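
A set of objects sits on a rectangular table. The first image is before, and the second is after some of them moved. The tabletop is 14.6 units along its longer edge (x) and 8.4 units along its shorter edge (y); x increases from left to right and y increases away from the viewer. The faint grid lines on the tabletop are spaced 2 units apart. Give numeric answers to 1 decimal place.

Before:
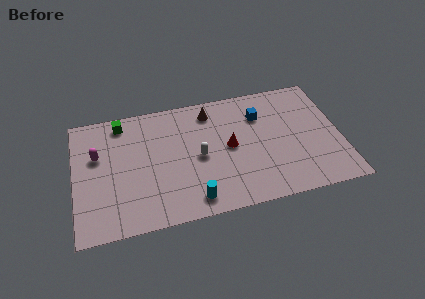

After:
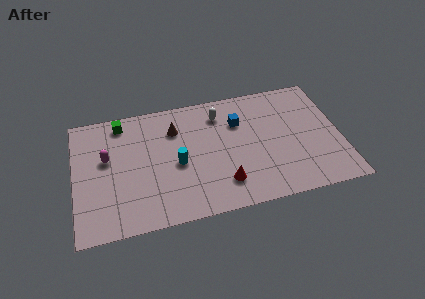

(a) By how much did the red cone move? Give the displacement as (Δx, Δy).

(-0.5, -2.4)

The red cone started near (8.5, 4.3) and ended near (8.0, 1.9).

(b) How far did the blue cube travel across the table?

1.2

The blue cube was near (10.3, 6.1) before and (9.1, 5.9) after, so it travelled √(1.2² + 0.2²) ≈ 1.2 units.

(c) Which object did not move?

the green cube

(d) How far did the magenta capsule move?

0.6

The magenta capsule was near (1.3, 5.3) before and (1.8, 5.0) after, so it travelled √(0.5² + 0.3²) ≈ 0.6 units.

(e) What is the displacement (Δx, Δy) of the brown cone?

(-2.0, -0.8)

The brown cone started near (7.6, 7.0) and ended near (5.6, 6.2).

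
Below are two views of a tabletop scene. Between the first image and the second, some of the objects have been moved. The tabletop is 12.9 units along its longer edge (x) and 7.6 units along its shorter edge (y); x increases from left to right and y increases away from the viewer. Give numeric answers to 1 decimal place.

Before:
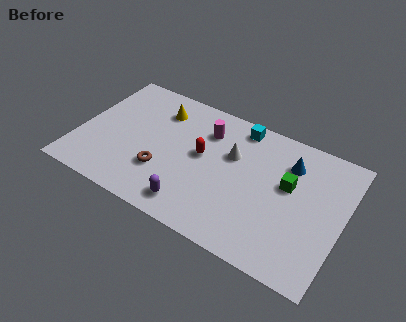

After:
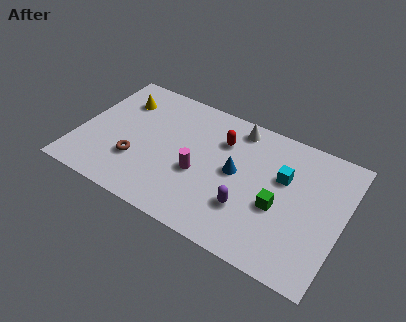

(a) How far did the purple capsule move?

2.7

The purple capsule was near (6.0, 1.2) before and (8.5, 2.3) after, so it travelled √(2.5² + 1.1²) ≈ 2.7 units.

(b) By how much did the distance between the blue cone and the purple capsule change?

-4.2

They were about 6.1 units apart before and 1.9 after — 4.2 units closer together.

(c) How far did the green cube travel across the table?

1.4

From (10.2, 4.5) to (9.9, 3.1), the green cube covered √(0.3² + 1.4²) ≈ 1.4 units.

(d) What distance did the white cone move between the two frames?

1.7

From (7.4, 4.9) to (7.4, 6.6), the white cone covered √(0.0² + 1.7²) ≈ 1.7 units.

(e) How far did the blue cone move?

2.9

From (10.1, 5.7) to (7.7, 4.0), the blue cone covered √(2.4² + 1.7²) ≈ 2.9 units.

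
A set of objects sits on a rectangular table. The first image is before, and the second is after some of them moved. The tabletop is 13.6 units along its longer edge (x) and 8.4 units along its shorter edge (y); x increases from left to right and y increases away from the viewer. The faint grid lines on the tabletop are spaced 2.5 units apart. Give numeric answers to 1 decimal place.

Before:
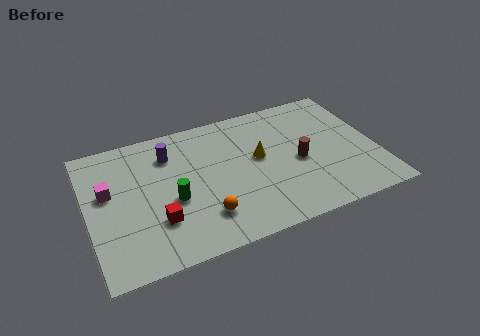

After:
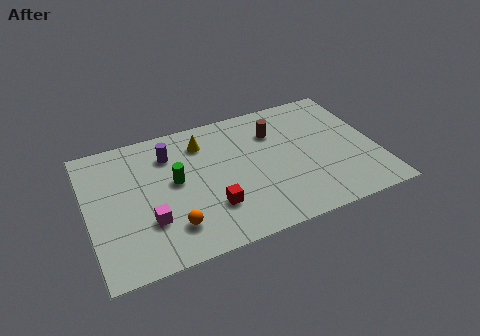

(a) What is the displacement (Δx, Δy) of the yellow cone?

(-2.5, 1.9)

The yellow cone started near (8.1, 4.7) and ended near (5.6, 6.6).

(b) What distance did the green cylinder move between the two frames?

1.1

From (3.9, 3.5) to (4.1, 4.6), the green cylinder covered √(0.2² + 1.1²) ≈ 1.1 units.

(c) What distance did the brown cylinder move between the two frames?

2.5

From (9.9, 3.8) to (9.0, 6.1), the brown cylinder covered √(0.9² + 2.3²) ≈ 2.5 units.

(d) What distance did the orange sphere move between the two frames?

1.5

The orange sphere moved from about (5.2, 2.0) to (3.7, 1.9), a distance of √(1.5² + 0.1²) ≈ 1.5.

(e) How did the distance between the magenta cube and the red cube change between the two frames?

-0.4

The distance was about 3.3 in the first image and 2.9 in the second, so they moved 0.4 units closer together.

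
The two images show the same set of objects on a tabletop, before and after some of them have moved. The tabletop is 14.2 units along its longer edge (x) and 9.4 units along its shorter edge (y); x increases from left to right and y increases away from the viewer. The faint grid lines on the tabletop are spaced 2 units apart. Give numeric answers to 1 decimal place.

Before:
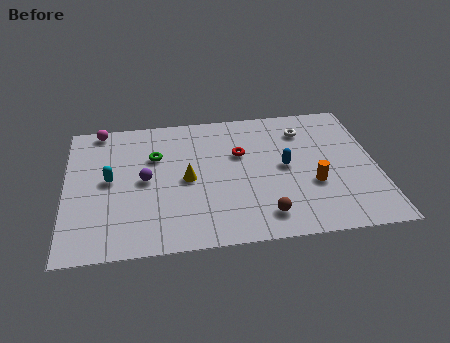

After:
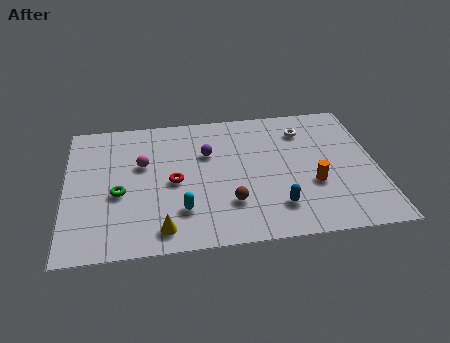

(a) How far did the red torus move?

3.5

The red torus was near (8.0, 6.0) before and (4.9, 4.4) after, so it travelled √(3.1² + 1.6²) ≈ 3.5 units.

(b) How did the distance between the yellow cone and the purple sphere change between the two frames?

+3.5

Before: roughly 1.9 units apart; after: 5.4. That's 3.5 units further apart.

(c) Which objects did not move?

the orange cylinder and the white torus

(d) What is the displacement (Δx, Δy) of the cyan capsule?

(3.2, -2.5)

The cyan capsule started near (2.0, 4.9) and ended near (5.2, 2.4).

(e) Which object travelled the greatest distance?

the cyan capsule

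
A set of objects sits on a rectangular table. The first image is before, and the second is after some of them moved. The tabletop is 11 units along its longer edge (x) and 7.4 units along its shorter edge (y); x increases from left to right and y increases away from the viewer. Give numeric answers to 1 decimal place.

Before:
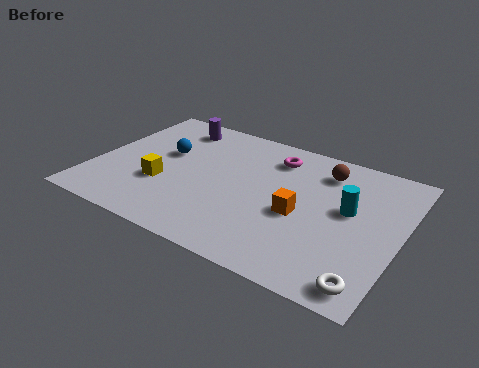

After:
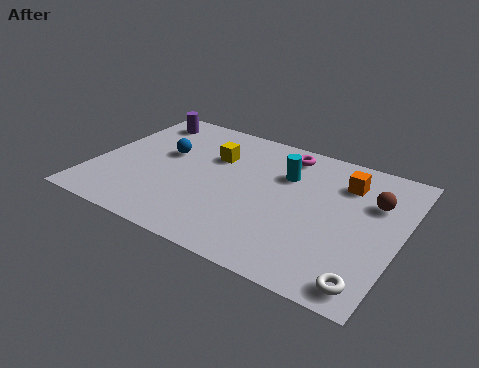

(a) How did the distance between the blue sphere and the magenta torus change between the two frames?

+0.4

They were about 4.1 units apart before and 4.5 after — 0.4 units further apart.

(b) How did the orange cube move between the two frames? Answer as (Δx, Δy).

(1.3, 2.4)

From the two frames, the orange cube sits at roughly (7.5, 3.2) before and (8.8, 5.6) after.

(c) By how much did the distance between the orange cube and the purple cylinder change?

+1.7

They were about 5.9 units apart before and 7.6 after — 1.7 units further apart.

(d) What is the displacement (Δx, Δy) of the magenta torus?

(0.3, 0.4)

The magenta torus was at about (6.2, 5.9) and moved to about (6.5, 6.3).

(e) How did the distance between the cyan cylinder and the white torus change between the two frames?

+2.0

Before: roughly 3.5 units apart; after: 5.5. That's 2.0 units further apart.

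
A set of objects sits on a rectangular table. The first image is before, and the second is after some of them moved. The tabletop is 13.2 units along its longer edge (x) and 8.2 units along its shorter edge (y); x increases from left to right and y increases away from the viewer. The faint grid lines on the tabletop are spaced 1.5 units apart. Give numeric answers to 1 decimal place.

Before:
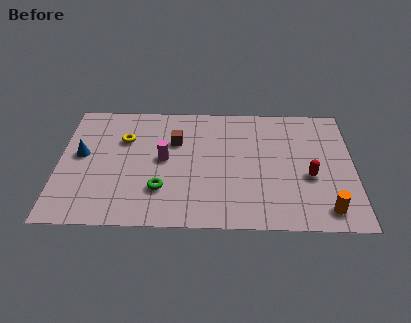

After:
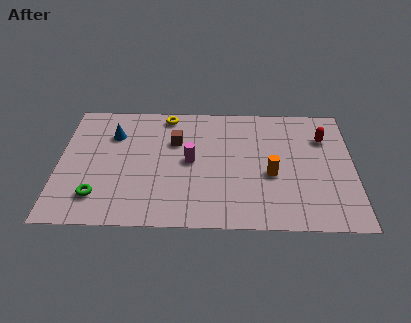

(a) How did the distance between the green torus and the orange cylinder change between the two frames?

+0.5

They were about 7.4 units apart before and 7.9 after — 0.5 units further apart.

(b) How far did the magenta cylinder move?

1.2

The magenta cylinder moved from about (4.7, 4.3) to (5.9, 4.2), a distance of √(1.2² + 0.1²) ≈ 1.2.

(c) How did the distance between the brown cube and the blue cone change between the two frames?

-1.5

Before: roughly 4.3 units apart; after: 2.8. That's 1.5 units closer together.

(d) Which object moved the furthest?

the orange cylinder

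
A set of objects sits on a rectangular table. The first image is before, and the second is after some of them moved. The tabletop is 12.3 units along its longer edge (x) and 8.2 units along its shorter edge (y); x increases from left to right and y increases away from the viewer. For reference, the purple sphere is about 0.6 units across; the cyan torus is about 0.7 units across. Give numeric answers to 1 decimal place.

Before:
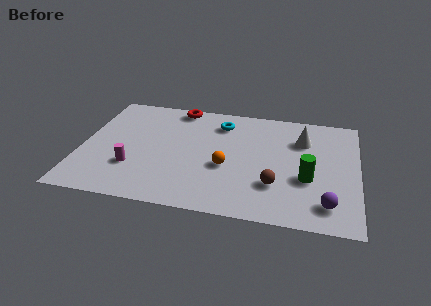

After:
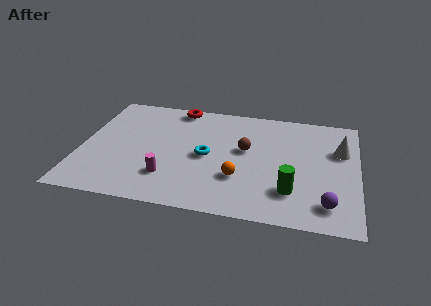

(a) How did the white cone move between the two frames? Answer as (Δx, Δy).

(1.7, -0.5)

The white cone was at about (9.8, 5.9) and moved to about (11.5, 5.4).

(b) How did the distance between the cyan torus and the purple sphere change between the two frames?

-1.1

Before: roughly 7.0 units apart; after: 5.9. That's 1.1 units closer together.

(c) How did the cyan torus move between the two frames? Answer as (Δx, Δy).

(-0.5, -2.6)

The cyan torus was at about (6.1, 6.5) and moved to about (5.6, 3.9).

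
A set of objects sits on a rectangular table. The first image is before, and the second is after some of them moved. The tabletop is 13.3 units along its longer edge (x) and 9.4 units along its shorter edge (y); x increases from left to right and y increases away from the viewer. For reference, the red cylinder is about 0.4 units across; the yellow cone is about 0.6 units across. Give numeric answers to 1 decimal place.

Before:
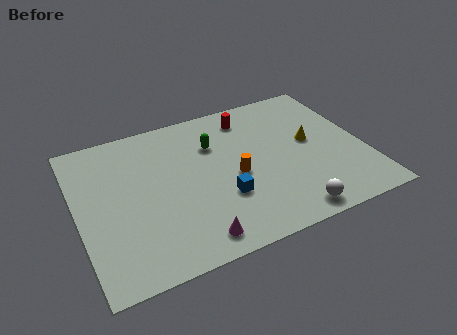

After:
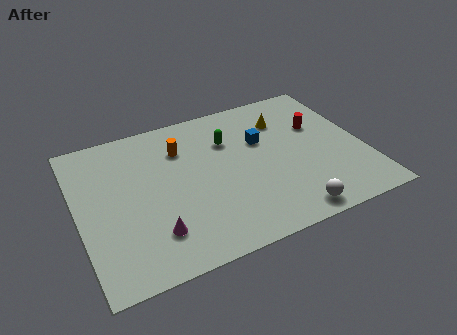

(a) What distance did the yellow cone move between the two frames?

2.1

The yellow cone was near (10.9, 5.1) before and (9.9, 7.0) after, so it travelled √(1.0² + 1.9²) ≈ 2.1 units.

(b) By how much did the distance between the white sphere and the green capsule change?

-0.3

They were about 6.3 units apart before and 6.0 after — 0.3 units closer together.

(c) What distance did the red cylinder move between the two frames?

3.6

The red cylinder was near (8.3, 7.8) before and (11.4, 6.0) after, so it travelled √(3.1² + 1.8²) ≈ 3.6 units.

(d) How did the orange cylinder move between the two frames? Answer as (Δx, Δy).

(-2.2, 2.7)

The orange cylinder was at about (7.2, 4.2) and moved to about (5.0, 6.9).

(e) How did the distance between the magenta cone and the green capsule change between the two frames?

+0.3

The distance was about 5.6 in the first image and 5.9 in the second, so they moved 0.3 units further apart.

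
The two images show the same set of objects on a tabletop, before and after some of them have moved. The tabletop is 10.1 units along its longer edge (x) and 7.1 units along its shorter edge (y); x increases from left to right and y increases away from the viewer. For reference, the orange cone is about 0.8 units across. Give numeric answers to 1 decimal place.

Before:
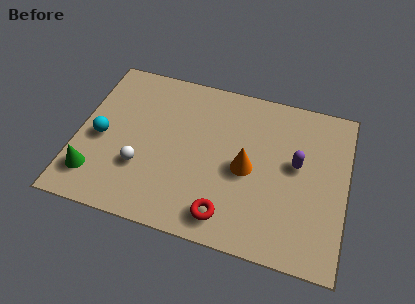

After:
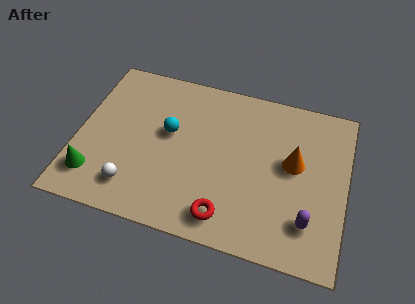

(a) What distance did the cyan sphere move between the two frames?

2.7

The cyan sphere moved from about (0.9, 3.2) to (3.4, 4.1), a distance of √(2.5² + 0.9²) ≈ 2.7.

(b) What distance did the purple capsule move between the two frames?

2.4

The purple capsule was near (8.2, 4.0) before and (8.8, 1.7) after, so it travelled √(0.6² + 2.3²) ≈ 2.4 units.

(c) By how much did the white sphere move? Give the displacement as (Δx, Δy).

(-0.2, -0.9)

The white sphere was at about (2.5, 2.3) and moved to about (2.3, 1.4).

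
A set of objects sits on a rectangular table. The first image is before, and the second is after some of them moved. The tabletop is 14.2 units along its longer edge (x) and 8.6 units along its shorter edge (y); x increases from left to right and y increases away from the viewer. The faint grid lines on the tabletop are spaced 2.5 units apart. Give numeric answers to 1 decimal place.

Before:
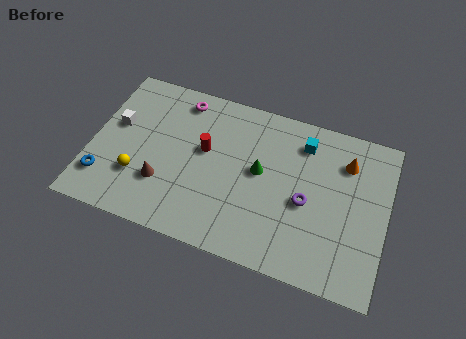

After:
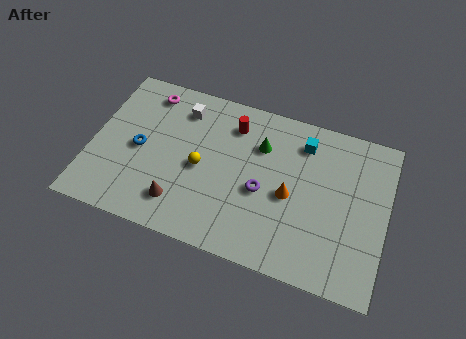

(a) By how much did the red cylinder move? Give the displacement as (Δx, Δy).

(1.2, 1.8)

The red cylinder started near (5.4, 5.0) and ended near (6.6, 6.8).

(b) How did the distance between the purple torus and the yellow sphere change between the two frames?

-5.1

The distance was about 8.1 in the first image and 3.0 in the second, so they moved 5.1 units closer together.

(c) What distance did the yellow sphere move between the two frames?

3.2

From (2.4, 2.6) to (5.3, 4.0), the yellow sphere covered √(2.9² + 1.4²) ≈ 3.2 units.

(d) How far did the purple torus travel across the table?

2.1

The purple torus moved from about (10.4, 3.8) to (8.3, 3.7), a distance of √(2.1² + 0.1²) ≈ 2.1.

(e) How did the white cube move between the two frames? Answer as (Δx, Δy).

(3.0, 1.8)

The white cube started near (1.1, 5.1) and ended near (4.1, 6.9).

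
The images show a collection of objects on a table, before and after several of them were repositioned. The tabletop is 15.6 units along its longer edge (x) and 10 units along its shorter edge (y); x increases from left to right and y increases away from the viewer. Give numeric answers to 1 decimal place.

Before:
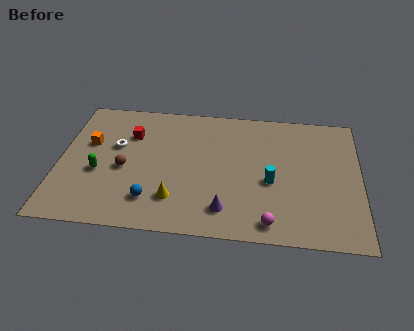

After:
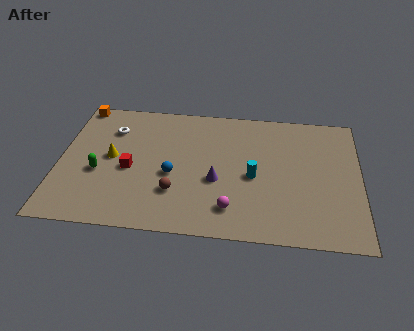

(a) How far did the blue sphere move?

2.2

From (4.9, 2.2) to (5.9, 4.2), the blue sphere covered √(1.0² + 2.0²) ≈ 2.2 units.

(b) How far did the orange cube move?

3.1

The orange cube was near (1.5, 6.2) before and (0.8, 9.2) after, so it travelled √(0.7² + 3.0²) ≈ 3.1 units.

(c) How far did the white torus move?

1.3

From (2.9, 6.1) to (2.6, 7.4), the white torus covered √(0.3² + 1.3²) ≈ 1.3 units.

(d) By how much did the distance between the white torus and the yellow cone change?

-2.7

The distance was about 4.9 in the first image and 2.2 in the second, so they moved 2.7 units closer together.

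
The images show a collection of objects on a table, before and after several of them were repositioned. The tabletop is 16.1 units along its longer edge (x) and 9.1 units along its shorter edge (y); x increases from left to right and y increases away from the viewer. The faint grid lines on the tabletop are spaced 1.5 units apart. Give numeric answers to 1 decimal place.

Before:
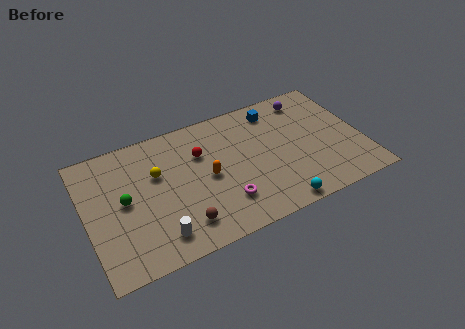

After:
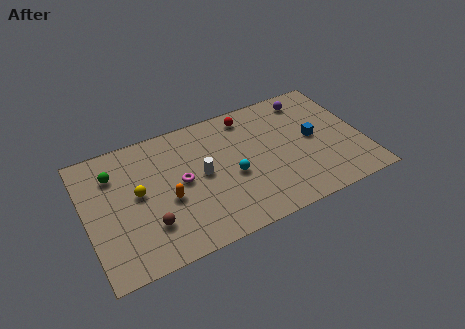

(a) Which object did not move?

the purple sphere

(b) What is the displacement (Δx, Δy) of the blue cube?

(1.9, -2.9)

The blue cube was at about (11.4, 7.6) and moved to about (13.3, 4.7).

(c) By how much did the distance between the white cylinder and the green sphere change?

+1.8

They were about 3.5 units apart before and 5.3 after — 1.8 units further apart.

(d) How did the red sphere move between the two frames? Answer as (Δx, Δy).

(3.0, 1.6)

The red sphere started near (6.8, 6.2) and ended near (9.8, 7.8).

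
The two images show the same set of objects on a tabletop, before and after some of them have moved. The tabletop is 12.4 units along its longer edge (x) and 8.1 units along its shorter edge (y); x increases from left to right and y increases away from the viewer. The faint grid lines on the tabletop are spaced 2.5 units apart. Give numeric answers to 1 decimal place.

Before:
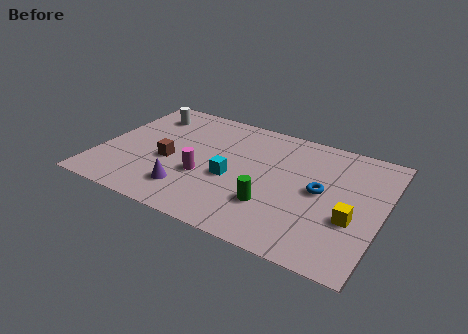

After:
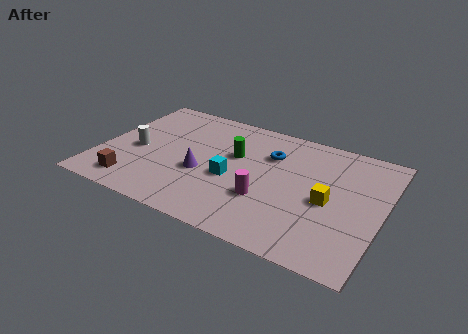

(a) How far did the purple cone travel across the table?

1.5

From (4.2, 1.8) to (4.6, 3.2), the purple cone covered √(0.4² + 1.4²) ≈ 1.5 units.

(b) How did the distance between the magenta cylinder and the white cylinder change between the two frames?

+1.4

The distance was about 4.6 in the first image and 6.0 in the second, so they moved 1.4 units further apart.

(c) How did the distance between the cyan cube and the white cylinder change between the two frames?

-0.9

Before: roughly 5.2 units apart; after: 4.3. That's 0.9 units closer together.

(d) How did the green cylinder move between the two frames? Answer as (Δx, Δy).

(-2.0, 2.6)

The green cylinder was at about (7.8, 2.4) and moved to about (5.8, 5.0).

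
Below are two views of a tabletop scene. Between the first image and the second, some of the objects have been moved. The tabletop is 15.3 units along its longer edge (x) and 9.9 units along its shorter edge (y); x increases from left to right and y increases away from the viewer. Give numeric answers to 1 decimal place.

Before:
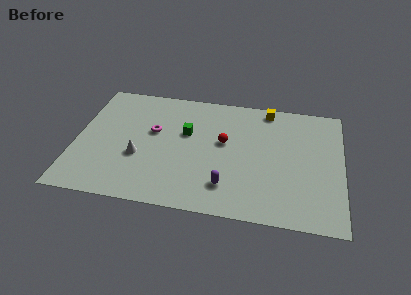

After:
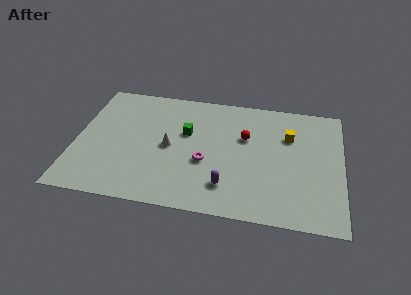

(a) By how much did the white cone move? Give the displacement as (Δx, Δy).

(1.7, 1.1)

The white cone was at about (3.7, 3.7) and moved to about (5.4, 4.8).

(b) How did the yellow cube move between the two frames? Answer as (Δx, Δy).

(1.3, -2.1)

From the two frames, the yellow cube sits at roughly (10.9, 8.9) before and (12.2, 6.8) after.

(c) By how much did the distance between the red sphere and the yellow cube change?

-1.5

The distance was about 4.0 in the first image and 2.5 in the second, so they moved 1.5 units closer together.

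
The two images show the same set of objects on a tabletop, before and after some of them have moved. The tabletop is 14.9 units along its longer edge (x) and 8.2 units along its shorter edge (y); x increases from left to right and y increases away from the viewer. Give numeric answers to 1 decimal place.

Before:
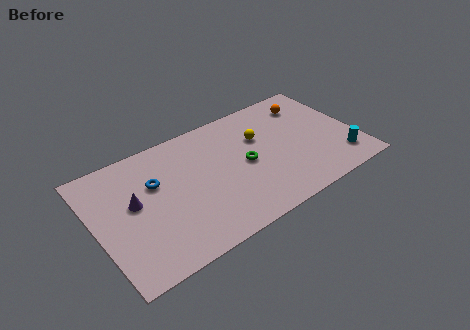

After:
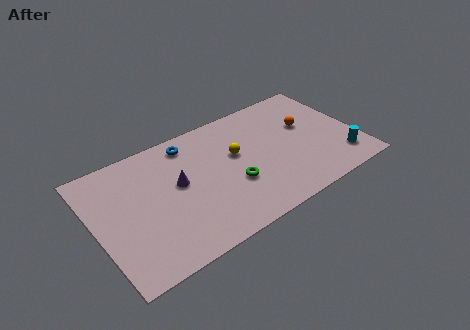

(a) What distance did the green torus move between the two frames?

1.3

The green torus moved from about (8.5, 4.0) to (7.6, 3.0), a distance of √(0.9² + 1.0²) ≈ 1.3.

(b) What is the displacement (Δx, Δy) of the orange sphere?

(-0.4, -1.5)

The orange sphere was at about (12.7, 6.5) and moved to about (12.3, 5.0).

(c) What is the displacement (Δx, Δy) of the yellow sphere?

(-1.5, -0.5)

The yellow sphere started near (9.6, 5.4) and ended near (8.1, 4.9).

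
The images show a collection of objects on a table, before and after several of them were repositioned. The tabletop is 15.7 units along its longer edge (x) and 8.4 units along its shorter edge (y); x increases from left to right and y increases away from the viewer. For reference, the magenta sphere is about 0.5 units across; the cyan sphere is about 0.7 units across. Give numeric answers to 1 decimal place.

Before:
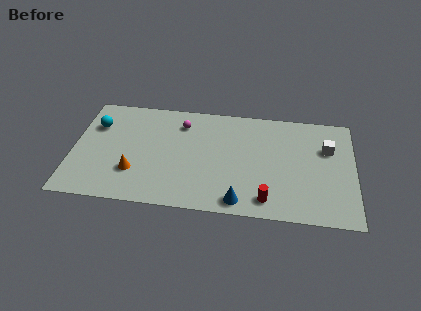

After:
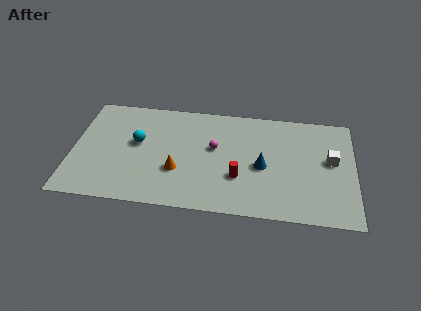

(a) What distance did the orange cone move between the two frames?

2.4

From (3.5, 2.5) to (5.9, 2.9), the orange cone covered √(2.4² + 0.4²) ≈ 2.4 units.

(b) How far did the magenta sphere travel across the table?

2.5

The magenta sphere moved from about (6.0, 6.6) to (7.9, 4.9), a distance of √(1.9² + 1.7²) ≈ 2.5.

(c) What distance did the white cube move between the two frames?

0.9

The white cube was near (14.2, 5.6) before and (14.4, 4.7) after, so it travelled √(0.2² + 0.9²) ≈ 0.9 units.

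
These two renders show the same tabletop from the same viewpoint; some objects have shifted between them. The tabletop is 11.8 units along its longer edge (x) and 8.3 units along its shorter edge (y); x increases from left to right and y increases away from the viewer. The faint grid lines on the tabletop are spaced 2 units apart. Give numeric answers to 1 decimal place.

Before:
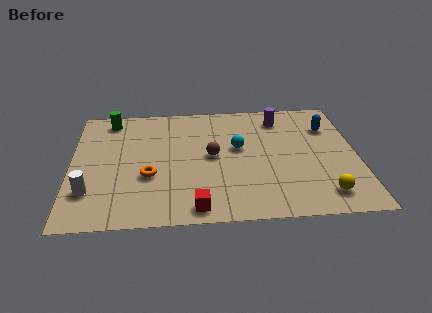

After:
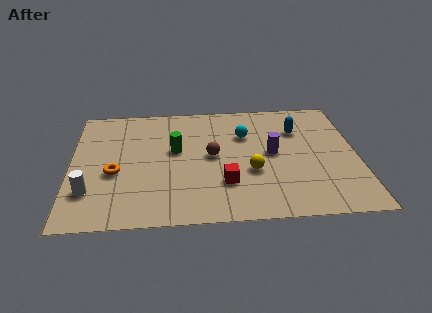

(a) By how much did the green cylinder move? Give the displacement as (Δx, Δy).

(2.7, -2.4)

The green cylinder was at about (1.6, 7.2) and moved to about (4.3, 4.8).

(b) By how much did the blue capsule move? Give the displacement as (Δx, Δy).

(-1.3, -0.1)

The blue capsule was at about (10.7, 6.0) and moved to about (9.4, 5.9).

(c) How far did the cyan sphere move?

0.9

From (6.9, 4.8) to (7.2, 5.7), the cyan sphere covered √(0.3² + 0.9²) ≈ 0.9 units.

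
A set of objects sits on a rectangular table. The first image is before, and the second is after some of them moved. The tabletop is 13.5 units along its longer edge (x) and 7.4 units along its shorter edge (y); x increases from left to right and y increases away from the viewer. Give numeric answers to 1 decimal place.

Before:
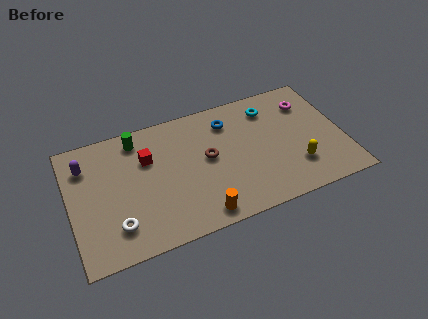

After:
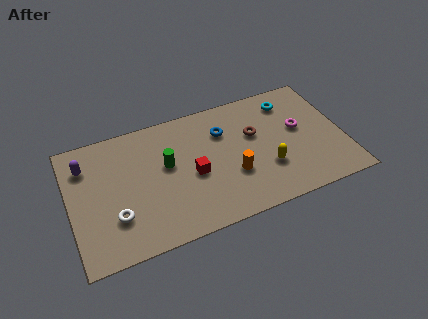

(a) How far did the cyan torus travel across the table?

1.0

The cyan torus was near (10.1, 5.9) before and (11.1, 6.0) after, so it travelled √(1.0² + 0.1²) ≈ 1.0 units.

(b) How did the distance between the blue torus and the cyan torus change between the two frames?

+1.4

Before: roughly 2.1 units apart; after: 3.5. That's 1.4 units further apart.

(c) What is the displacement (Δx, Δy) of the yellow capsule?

(-1.4, 0.4)

From the two frames, the yellow capsule sits at roughly (11.0, 2.0) before and (9.6, 2.4) after.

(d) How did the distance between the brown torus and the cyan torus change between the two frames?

-1.4

Before: roughly 3.8 units apart; after: 2.4. That's 1.4 units closer together.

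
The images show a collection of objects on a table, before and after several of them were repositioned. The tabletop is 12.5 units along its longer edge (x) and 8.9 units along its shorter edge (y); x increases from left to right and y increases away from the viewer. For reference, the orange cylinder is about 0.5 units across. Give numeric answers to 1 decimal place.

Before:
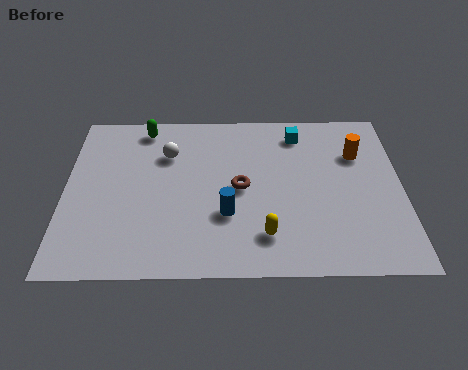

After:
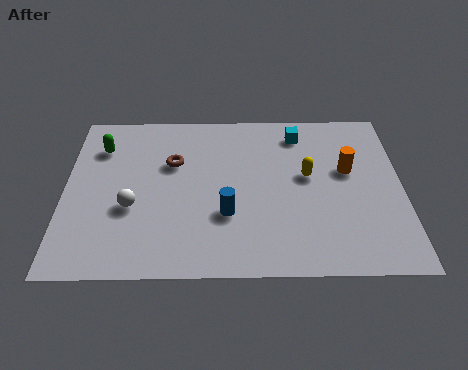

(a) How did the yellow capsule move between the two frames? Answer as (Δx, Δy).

(1.6, 3.1)

The yellow capsule started near (7.4, 1.9) and ended near (9.0, 5.0).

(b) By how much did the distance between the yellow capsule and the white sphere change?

+1.0

The distance was about 5.7 in the first image and 6.7 in the second, so they moved 1.0 units further apart.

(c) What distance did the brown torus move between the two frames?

2.9

The brown torus was near (6.5, 4.4) before and (4.0, 5.8) after, so it travelled √(2.5² + 1.4²) ≈ 2.9 units.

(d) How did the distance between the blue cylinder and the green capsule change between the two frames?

+0.3

Before: roughly 5.7 units apart; after: 6.0. That's 0.3 units further apart.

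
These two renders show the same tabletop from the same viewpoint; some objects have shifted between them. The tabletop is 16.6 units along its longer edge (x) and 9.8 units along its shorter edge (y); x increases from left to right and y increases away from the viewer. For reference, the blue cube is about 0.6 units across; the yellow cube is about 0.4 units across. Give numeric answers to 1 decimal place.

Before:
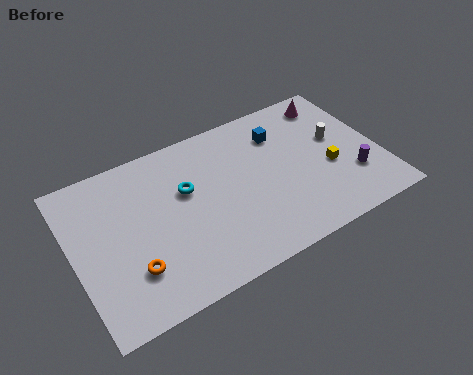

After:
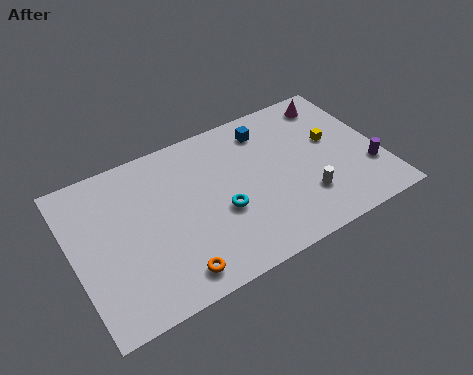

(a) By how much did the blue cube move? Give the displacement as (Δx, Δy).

(-0.7, 0.6)

The blue cube was at about (11.6, 7.4) and moved to about (10.9, 8.0).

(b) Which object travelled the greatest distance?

the white cylinder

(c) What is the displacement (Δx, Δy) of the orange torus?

(2.0, -1.3)

The orange torus was at about (2.8, 2.7) and moved to about (4.8, 1.4).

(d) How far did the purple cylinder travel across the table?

0.9

The purple cylinder moved from about (14.9, 2.9) to (15.8, 3.0), a distance of √(0.9² + 0.1²) ≈ 0.9.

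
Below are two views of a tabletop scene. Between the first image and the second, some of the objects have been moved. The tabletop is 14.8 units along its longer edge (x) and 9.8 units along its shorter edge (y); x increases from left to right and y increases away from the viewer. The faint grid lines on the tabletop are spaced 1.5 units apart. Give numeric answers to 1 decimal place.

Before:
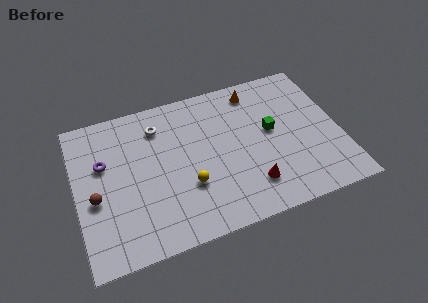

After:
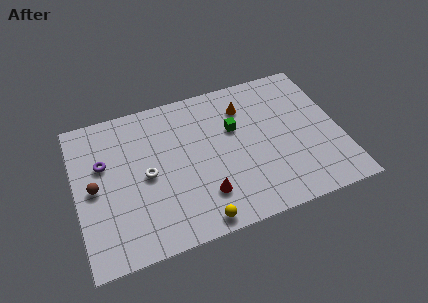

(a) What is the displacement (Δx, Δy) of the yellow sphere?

(0.3, -2.4)

The yellow sphere started near (6.1, 3.3) and ended near (6.4, 0.9).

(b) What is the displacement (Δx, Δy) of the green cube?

(-2.0, 0.8)

From the two frames, the green cube sits at roughly (11.0, 5.4) before and (9.0, 6.2) after.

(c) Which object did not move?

the purple torus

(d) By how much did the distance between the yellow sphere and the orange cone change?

+0.7

They were about 6.7 units apart before and 7.4 after — 0.7 units further apart.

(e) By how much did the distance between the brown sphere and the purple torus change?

-0.7

They were about 2.2 units apart before and 1.5 after — 0.7 units closer together.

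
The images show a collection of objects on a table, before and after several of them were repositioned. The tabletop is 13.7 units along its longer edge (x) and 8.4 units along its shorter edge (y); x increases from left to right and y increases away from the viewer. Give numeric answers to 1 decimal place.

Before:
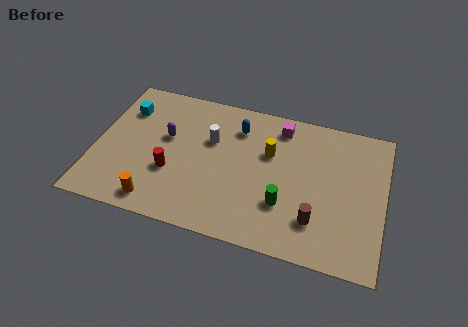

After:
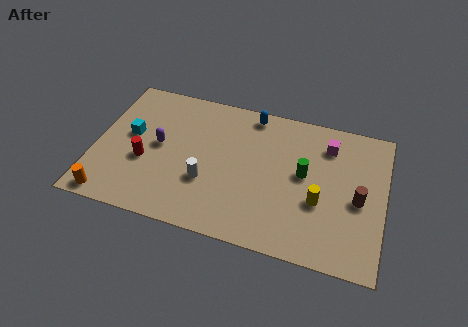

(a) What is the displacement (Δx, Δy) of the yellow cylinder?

(2.5, -2.2)

From the two frames, the yellow cylinder sits at roughly (8.2, 5.4) before and (10.7, 3.2) after.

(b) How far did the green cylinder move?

2.2

The green cylinder moved from about (9.1, 2.6) to (9.9, 4.6), a distance of √(0.8² + 2.0²) ≈ 2.2.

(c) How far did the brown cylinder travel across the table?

2.5

The brown cylinder was near (10.6, 2.1) before and (12.5, 3.8) after, so it travelled √(1.9² + 1.7²) ≈ 2.5 units.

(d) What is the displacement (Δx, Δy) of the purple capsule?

(-0.3, -0.6)

From the two frames, the purple capsule sits at roughly (3.3, 5.0) before and (3.0, 4.4) after.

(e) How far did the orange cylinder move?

2.2

The orange cylinder was near (3.2, 1.1) before and (1.0, 0.8) after, so it travelled √(2.2² + 0.3²) ≈ 2.2 units.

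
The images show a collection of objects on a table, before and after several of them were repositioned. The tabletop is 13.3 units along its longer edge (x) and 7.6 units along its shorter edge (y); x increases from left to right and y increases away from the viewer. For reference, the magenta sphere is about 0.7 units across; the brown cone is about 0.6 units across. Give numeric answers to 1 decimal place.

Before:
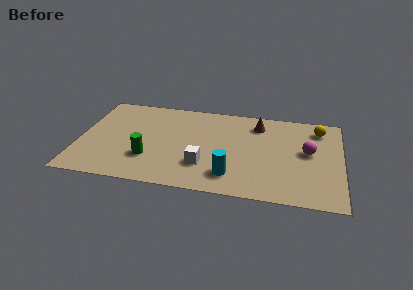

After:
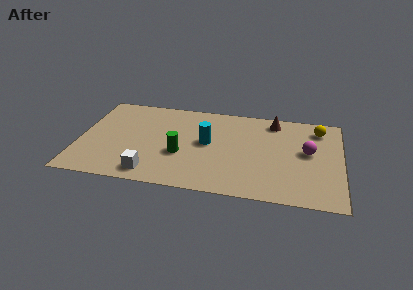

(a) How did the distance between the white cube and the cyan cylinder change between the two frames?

+2.5

They were about 1.5 units apart before and 4.0 after — 2.5 units further apart.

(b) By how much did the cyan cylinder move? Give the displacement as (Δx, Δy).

(-1.3, 2.5)

The cyan cylinder started near (7.8, 1.6) and ended near (6.5, 4.1).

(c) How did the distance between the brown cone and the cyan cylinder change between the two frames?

-0.6

The distance was about 4.7 in the first image and 4.1 in the second, so they moved 0.6 units closer together.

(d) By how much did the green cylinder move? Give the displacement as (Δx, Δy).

(1.6, 0.6)

From the two frames, the green cylinder sits at roughly (3.6, 2.3) before and (5.2, 2.9) after.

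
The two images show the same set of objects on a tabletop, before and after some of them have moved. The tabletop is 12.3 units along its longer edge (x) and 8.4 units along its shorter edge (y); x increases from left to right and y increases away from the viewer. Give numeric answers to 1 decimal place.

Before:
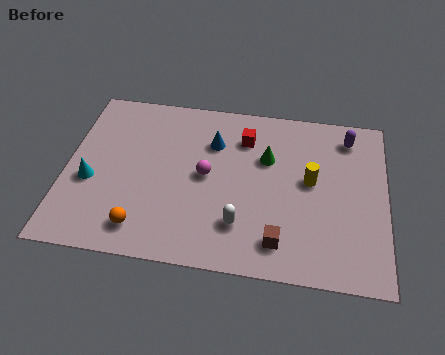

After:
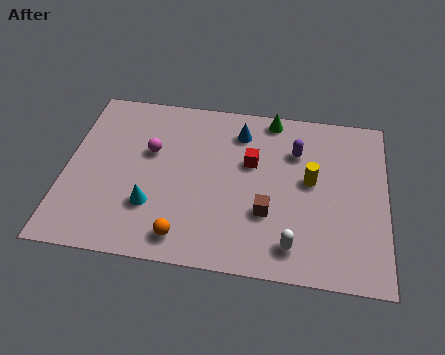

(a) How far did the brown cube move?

1.4

From (8.3, 1.5) to (7.8, 2.8), the brown cube covered √(0.5² + 1.3²) ≈ 1.4 units.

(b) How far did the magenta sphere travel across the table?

2.4

From (5.4, 4.3) to (3.2, 5.2), the magenta sphere covered √(2.2² + 0.9²) ≈ 2.4 units.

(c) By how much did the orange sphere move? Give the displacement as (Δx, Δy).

(1.6, -0.2)

The orange sphere started near (3.1, 1.4) and ended near (4.7, 1.2).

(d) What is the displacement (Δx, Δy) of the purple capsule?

(-2.0, -1.0)

From the two frames, the purple capsule sits at roughly (10.8, 7.0) before and (8.8, 6.0) after.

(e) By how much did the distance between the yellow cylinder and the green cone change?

+1.5

The distance was about 1.9 in the first image and 3.4 in the second, so they moved 1.5 units further apart.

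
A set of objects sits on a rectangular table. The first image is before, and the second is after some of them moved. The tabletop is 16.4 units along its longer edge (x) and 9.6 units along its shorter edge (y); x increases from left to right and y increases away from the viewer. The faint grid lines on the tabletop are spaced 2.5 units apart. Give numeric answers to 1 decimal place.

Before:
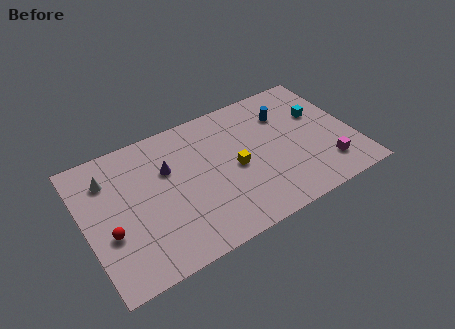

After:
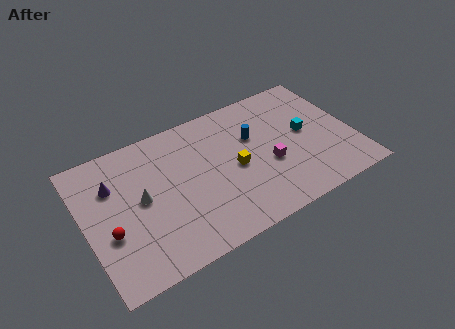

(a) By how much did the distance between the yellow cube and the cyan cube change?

-1.2

The distance was about 5.7 in the first image and 4.5 in the second, so they moved 1.2 units closer together.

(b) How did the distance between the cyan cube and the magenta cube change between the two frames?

-1.2

The distance was about 4.0 in the first image and 2.8 in the second, so they moved 1.2 units closer together.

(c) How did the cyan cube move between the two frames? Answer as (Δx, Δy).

(-1.0, -1.0)

The cyan cube was at about (14.6, 6.1) and moved to about (13.6, 5.1).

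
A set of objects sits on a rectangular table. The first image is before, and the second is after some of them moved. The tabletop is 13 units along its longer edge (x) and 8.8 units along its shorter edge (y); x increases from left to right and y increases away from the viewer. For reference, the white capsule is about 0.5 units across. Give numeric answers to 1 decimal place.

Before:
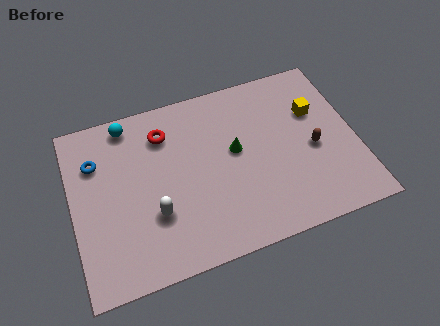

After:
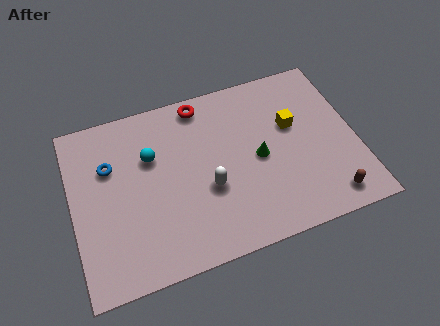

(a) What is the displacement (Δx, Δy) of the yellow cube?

(-1.1, -0.4)

The yellow cube started near (11.3, 5.8) and ended near (10.2, 5.4).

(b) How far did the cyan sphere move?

2.2

The cyan sphere moved from about (2.8, 7.8) to (3.7, 5.8), a distance of √(0.9² + 2.0²) ≈ 2.2.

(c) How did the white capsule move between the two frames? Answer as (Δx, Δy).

(2.5, 0.5)

From the two frames, the white capsule sits at roughly (3.6, 2.9) before and (6.1, 3.4) after.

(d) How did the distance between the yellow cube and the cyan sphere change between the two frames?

-2.2

They were about 8.7 units apart before and 6.5 after — 2.2 units closer together.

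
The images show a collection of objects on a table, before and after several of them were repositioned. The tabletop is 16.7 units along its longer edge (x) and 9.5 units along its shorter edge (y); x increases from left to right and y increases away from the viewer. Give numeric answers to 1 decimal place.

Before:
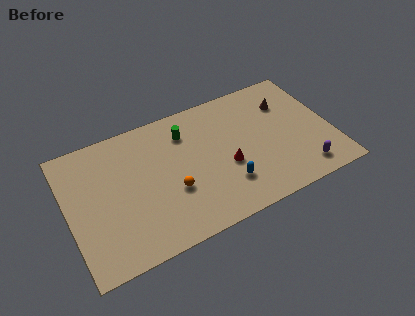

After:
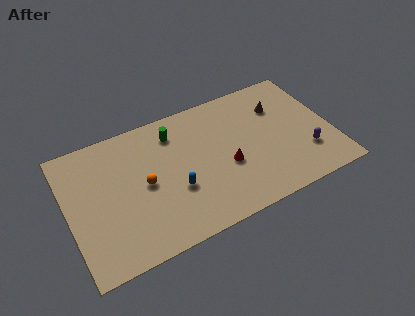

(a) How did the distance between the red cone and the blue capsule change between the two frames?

+2.0

They were about 1.3 units apart before and 3.3 after — 2.0 units further apart.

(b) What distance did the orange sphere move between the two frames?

2.0

The orange sphere was near (6.4, 3.5) before and (4.8, 4.7) after, so it travelled √(1.6² + 1.2²) ≈ 2.0 units.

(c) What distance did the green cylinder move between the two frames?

0.8

The green cylinder moved from about (7.7, 7.3) to (7.0, 7.6), a distance of √(0.7² + 0.3²) ≈ 0.8.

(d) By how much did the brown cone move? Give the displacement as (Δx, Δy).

(-0.5, -0.1)

The brown cone started near (14.2, 6.9) and ended near (13.7, 6.8).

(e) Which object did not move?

the red cone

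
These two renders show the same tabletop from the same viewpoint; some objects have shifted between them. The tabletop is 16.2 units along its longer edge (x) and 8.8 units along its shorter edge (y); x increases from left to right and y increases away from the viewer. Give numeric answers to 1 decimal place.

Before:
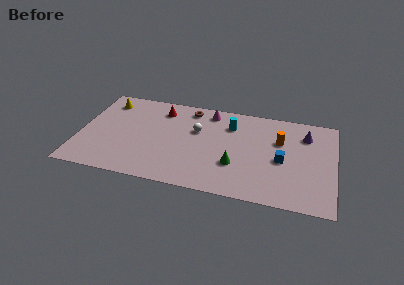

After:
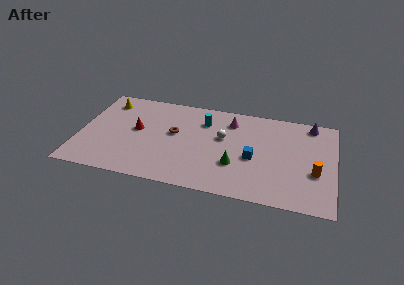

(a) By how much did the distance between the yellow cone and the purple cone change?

+0.3

Before: roughly 12.8 units apart; after: 13.1. That's 0.3 units further apart.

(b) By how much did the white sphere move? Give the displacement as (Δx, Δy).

(1.7, -0.3)

From the two frames, the white sphere sits at roughly (7.4, 5.6) before and (9.1, 5.3) after.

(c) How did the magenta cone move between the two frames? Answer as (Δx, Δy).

(1.4, -0.6)

The magenta cone was at about (8.1, 7.6) and moved to about (9.5, 7.0).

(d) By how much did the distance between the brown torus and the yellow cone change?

-0.3

The distance was about 5.3 in the first image and 5.0 in the second, so they moved 0.3 units closer together.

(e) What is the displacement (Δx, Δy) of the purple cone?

(0.3, 1.1)

The purple cone was at about (14.3, 6.7) and moved to about (14.6, 7.8).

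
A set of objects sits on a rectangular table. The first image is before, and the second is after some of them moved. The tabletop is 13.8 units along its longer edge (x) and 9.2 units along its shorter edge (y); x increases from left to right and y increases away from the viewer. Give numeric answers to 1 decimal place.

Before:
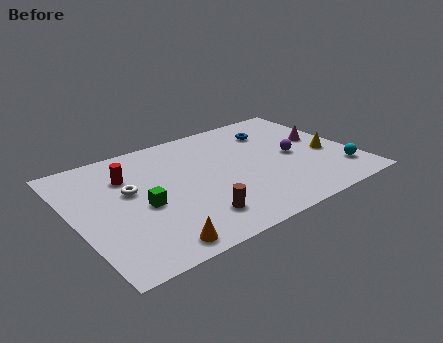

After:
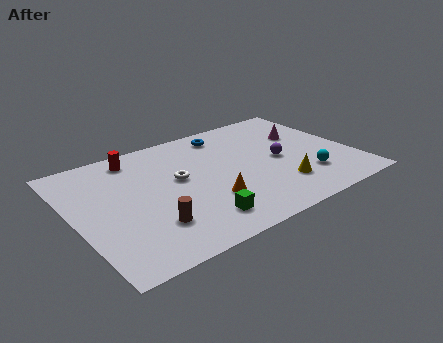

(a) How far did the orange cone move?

3.6

The orange cone was near (3.2, 1.0) before and (6.3, 2.8) after, so it travelled √(3.1² + 1.8²) ≈ 3.6 units.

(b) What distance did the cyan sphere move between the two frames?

1.6

From (12.8, 2.0) to (11.2, 2.4), the cyan sphere covered √(1.6² + 0.4²) ≈ 1.6 units.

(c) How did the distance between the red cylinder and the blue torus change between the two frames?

-2.9

Before: roughly 7.5 units apart; after: 4.6. That's 2.9 units closer together.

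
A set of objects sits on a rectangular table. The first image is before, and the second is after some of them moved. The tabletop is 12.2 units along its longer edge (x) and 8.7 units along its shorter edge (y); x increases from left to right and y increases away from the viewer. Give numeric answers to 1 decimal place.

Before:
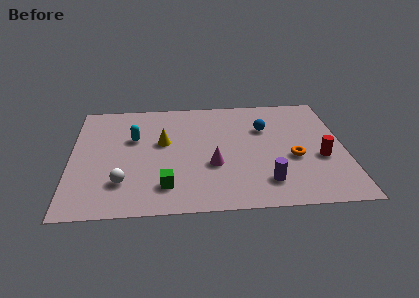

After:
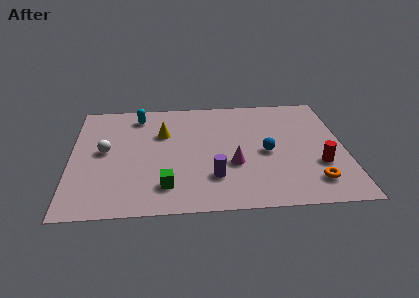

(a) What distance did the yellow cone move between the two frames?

0.7

The yellow cone was near (4.1, 5.1) before and (4.1, 5.8) after, so it travelled √(0.0² + 0.7²) ≈ 0.7 units.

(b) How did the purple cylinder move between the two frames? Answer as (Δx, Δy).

(-2.3, 0.5)

The purple cylinder was at about (8.6, 1.8) and moved to about (6.3, 2.3).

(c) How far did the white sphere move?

2.5

The white sphere was near (2.3, 2.2) before and (1.5, 4.6) after, so it travelled √(0.8² + 2.4²) ≈ 2.5 units.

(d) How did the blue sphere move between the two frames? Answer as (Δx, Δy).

(0.0, -1.9)

From the two frames, the blue sphere sits at roughly (8.7, 5.9) before and (8.7, 4.0) after.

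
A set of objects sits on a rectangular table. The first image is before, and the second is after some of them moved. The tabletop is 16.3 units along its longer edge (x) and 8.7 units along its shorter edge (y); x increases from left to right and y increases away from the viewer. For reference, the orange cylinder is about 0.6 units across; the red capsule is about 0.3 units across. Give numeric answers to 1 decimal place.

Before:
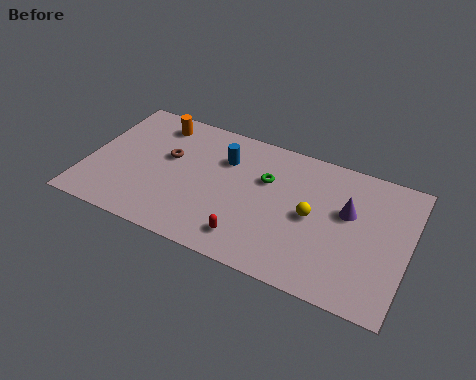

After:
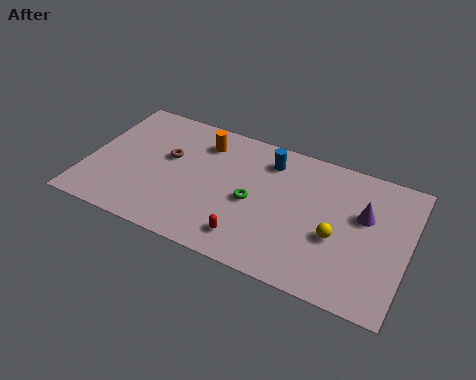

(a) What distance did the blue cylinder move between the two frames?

2.3

The blue cylinder moved from about (6.8, 6.2) to (9.0, 7.0), a distance of √(2.2² + 0.8²) ≈ 2.3.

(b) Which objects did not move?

the red capsule and the brown torus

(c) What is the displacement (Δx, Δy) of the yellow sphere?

(1.3, -0.8)

The yellow sphere was at about (11.5, 4.3) and moved to about (12.8, 3.5).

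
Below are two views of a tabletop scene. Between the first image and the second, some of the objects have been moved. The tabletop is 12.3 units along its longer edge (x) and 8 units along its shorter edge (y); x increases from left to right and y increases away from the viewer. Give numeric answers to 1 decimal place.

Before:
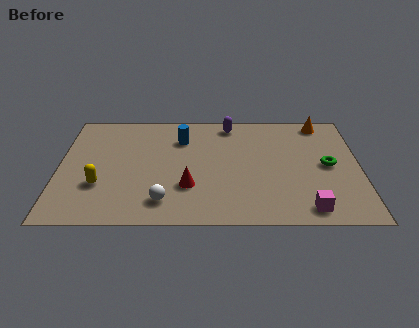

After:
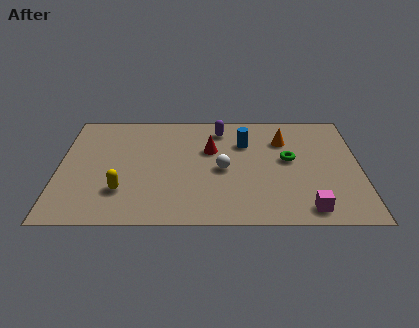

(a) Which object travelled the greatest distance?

the white sphere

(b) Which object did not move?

the magenta cube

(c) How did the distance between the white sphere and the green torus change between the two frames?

-4.4

The distance was about 7.2 in the first image and 2.8 in the second, so they moved 4.4 units closer together.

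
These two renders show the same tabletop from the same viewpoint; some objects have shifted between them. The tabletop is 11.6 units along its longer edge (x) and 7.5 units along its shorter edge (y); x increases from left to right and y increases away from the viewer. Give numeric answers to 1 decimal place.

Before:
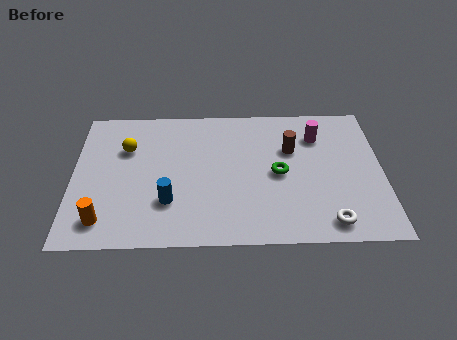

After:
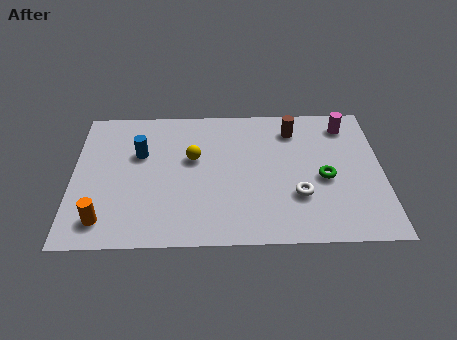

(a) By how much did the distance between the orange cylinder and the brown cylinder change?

+0.6

Before: roughly 7.9 units apart; after: 8.5. That's 0.6 units further apart.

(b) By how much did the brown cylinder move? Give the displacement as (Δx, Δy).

(0.1, 1.1)

From the two frames, the brown cylinder sits at roughly (8.2, 4.9) before and (8.3, 6.0) after.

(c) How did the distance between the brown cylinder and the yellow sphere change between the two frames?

-2.1

The distance was about 6.2 in the first image and 4.1 in the second, so they moved 2.1 units closer together.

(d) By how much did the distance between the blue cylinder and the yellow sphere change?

-1.3

Before: roughly 3.3 units apart; after: 2.0. That's 1.3 units closer together.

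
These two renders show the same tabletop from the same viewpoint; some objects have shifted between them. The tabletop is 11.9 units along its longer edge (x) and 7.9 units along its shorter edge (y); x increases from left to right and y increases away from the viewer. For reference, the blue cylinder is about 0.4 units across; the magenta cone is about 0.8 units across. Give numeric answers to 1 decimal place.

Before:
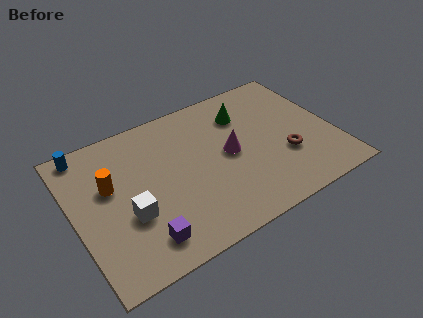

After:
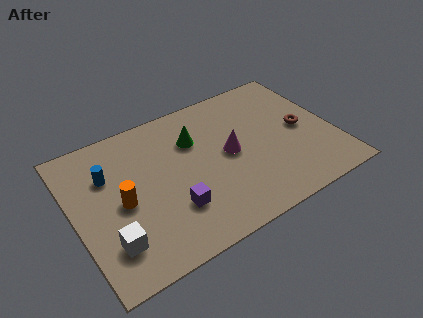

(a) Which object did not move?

the magenta cone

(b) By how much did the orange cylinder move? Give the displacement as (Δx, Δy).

(0.4, -1.1)

The orange cylinder started near (1.7, 4.8) and ended near (2.1, 3.7).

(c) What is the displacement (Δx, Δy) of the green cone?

(-2.4, -0.4)

From the two frames, the green cone sits at roughly (8.1, 5.9) before and (5.7, 5.5) after.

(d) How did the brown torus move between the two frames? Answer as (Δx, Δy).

(1.0, 1.2)

From the two frames, the brown torus sits at roughly (9.5, 2.7) before and (10.5, 3.9) after.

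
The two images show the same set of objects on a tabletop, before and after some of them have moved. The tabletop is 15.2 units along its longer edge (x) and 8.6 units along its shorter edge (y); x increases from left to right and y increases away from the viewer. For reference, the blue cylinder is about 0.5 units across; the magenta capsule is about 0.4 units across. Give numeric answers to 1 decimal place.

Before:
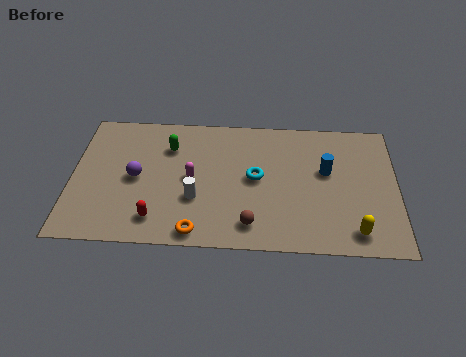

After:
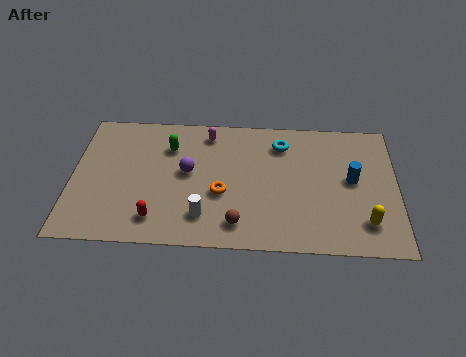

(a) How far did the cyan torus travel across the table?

2.6

The cyan torus was near (8.6, 4.5) before and (9.8, 6.8) after, so it travelled √(1.2² + 2.3²) ≈ 2.6 units.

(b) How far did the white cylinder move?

1.2

The white cylinder was near (5.8, 3.0) before and (6.2, 1.9) after, so it travelled √(0.4² + 1.1²) ≈ 1.2 units.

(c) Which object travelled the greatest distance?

the magenta capsule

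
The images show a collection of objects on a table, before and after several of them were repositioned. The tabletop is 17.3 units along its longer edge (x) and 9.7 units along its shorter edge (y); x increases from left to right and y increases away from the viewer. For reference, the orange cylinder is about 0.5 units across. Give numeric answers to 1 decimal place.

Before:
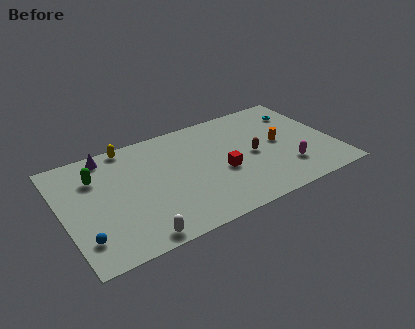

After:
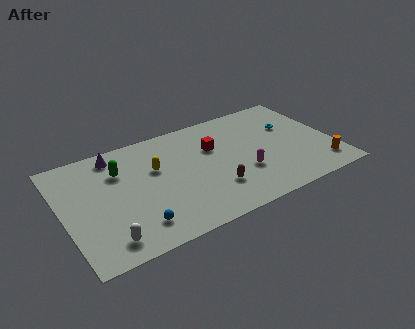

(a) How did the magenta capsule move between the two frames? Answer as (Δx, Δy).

(-2.7, 0.8)

From the two frames, the magenta capsule sits at roughly (14.0, 2.5) before and (11.3, 3.3) after.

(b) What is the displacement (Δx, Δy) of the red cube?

(-0.2, 2.4)

From the two frames, the red cube sits at roughly (10.0, 4.0) before and (9.8, 6.4) after.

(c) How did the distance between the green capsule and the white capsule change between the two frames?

-0.8

They were about 6.4 units apart before and 5.6 after — 0.8 units closer together.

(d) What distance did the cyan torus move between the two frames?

1.4

The cyan torus moved from about (15.7, 7.4) to (14.9, 6.3), a distance of √(0.8² + 1.1²) ≈ 1.4.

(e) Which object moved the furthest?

the orange cylinder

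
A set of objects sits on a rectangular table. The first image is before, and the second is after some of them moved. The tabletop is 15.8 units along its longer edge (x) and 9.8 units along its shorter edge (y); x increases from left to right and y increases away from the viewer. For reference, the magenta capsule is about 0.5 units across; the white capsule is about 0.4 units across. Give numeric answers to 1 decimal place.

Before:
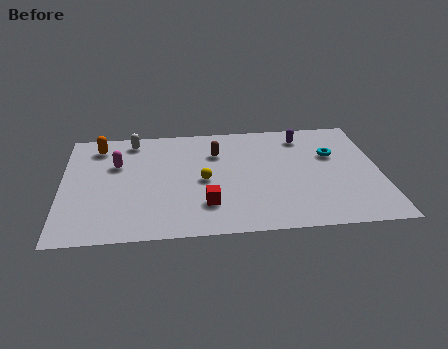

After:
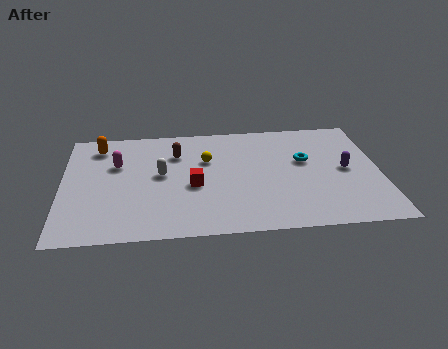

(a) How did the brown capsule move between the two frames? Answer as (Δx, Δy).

(-2.0, 0.1)

The brown capsule started near (7.7, 7.0) and ended near (5.7, 7.1).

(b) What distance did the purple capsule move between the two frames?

3.8

The purple capsule was near (12.1, 8.1) before and (14.1, 4.9) after, so it travelled √(2.0² + 3.2²) ≈ 3.8 units.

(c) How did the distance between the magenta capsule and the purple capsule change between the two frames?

+1.9

They were about 9.6 units apart before and 11.5 after — 1.9 units further apart.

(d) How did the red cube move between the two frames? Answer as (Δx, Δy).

(-0.6, 1.7)

From the two frames, the red cube sits at roughly (7.1, 2.5) before and (6.5, 4.2) after.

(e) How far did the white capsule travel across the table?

3.5

From (3.5, 8.5) to (4.9, 5.3), the white capsule covered √(1.4² + 3.2²) ≈ 3.5 units.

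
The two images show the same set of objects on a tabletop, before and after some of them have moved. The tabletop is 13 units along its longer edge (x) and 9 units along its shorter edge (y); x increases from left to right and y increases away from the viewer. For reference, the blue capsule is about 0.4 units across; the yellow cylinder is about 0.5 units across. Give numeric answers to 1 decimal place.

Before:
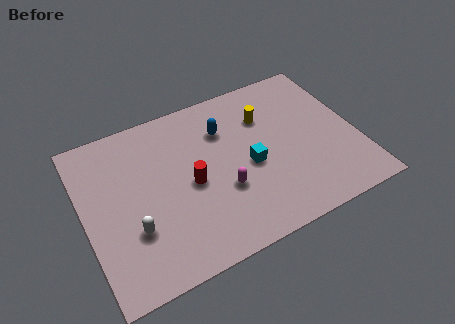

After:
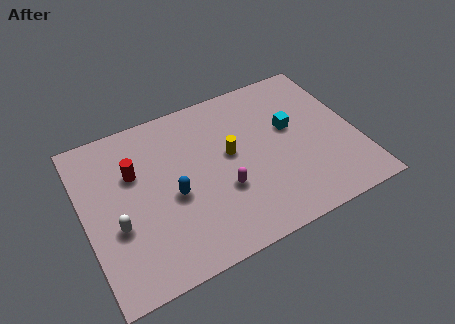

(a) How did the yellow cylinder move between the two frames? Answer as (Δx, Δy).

(-1.9, -1.4)

From the two frames, the yellow cylinder sits at roughly (8.9, 6.4) before and (7.0, 5.0) after.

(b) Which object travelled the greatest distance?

the blue capsule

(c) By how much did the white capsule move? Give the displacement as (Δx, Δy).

(-0.7, 0.5)

The white capsule was at about (2.1, 2.9) and moved to about (1.4, 3.4).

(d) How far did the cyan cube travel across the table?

2.6

The cyan cube was near (7.8, 4.0) before and (10.0, 5.3) after, so it travelled √(2.2² + 1.3²) ≈ 2.6 units.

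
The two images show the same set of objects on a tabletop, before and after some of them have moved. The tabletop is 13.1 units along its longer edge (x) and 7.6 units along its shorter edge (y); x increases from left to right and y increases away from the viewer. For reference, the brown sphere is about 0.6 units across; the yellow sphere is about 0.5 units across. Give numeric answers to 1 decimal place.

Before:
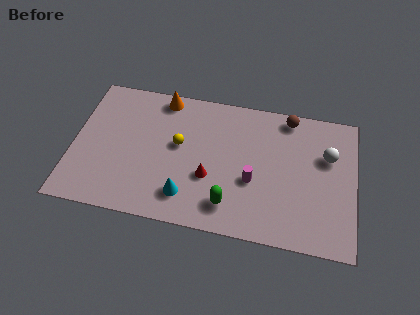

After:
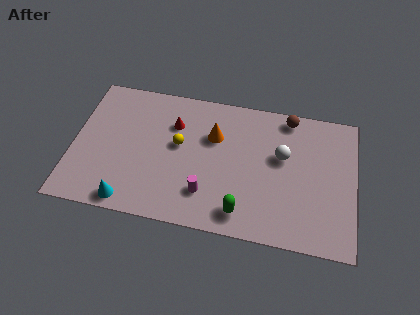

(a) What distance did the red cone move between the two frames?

3.2

From (6.4, 2.8) to (4.6, 5.4), the red cone covered √(1.8² + 2.6²) ≈ 3.2 units.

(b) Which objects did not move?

the yellow sphere and the brown sphere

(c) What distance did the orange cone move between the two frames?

3.0

From (4.0, 6.8) to (6.5, 5.1), the orange cone covered √(2.5² + 1.7²) ≈ 3.0 units.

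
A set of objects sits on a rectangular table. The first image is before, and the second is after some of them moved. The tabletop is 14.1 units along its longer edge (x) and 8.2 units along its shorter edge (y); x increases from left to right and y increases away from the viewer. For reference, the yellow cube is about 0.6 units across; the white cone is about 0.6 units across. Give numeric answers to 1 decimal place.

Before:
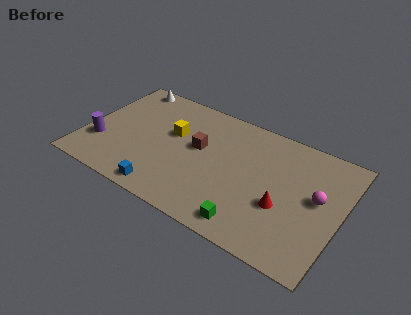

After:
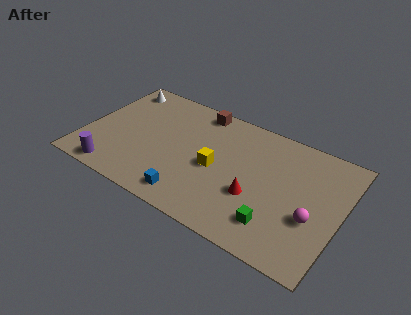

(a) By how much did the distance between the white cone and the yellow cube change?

+3.0

They were about 3.9 units apart before and 6.9 after — 3.0 units further apart.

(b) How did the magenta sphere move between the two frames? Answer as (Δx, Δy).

(-0.1, -1.4)

From the two frames, the magenta sphere sits at roughly (12.8, 4.5) before and (12.7, 3.1) after.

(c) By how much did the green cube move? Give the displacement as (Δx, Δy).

(1.3, 0.7)

The green cube started near (9.6, 1.1) and ended near (10.9, 1.8).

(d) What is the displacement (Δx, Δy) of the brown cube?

(-0.4, 2.6)

The brown cube was at about (6.2, 4.7) and moved to about (5.8, 7.3).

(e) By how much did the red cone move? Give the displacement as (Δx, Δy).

(-1.5, -0.1)

The red cone was at about (11.1, 3.1) and moved to about (9.6, 3.0).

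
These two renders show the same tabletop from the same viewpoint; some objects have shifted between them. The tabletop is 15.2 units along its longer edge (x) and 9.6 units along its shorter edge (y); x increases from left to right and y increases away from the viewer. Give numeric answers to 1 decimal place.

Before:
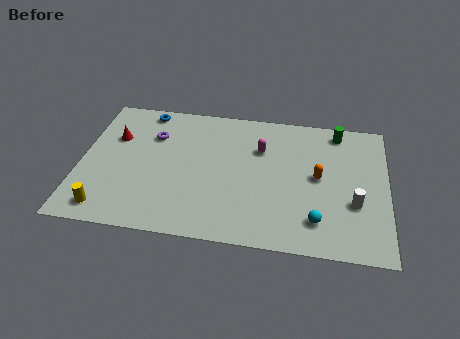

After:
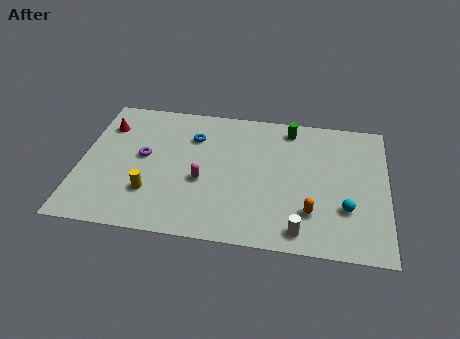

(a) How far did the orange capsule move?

2.5

The orange capsule moved from about (11.8, 5.0) to (11.5, 2.5), a distance of √(0.3² + 2.5²) ≈ 2.5.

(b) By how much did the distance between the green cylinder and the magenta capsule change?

+1.9

Before: roughly 4.2 units apart; after: 6.1. That's 1.9 units further apart.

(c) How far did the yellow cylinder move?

2.5

The yellow cylinder was near (1.5, 1.3) before and (3.6, 2.7) after, so it travelled √(2.1² + 1.4²) ≈ 2.5 units.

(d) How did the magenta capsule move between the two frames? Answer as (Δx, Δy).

(-2.8, -2.7)

The magenta capsule was at about (8.9, 6.6) and moved to about (6.1, 3.9).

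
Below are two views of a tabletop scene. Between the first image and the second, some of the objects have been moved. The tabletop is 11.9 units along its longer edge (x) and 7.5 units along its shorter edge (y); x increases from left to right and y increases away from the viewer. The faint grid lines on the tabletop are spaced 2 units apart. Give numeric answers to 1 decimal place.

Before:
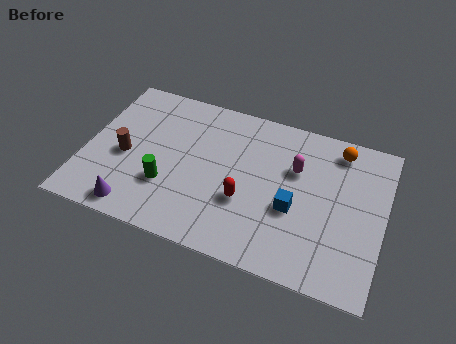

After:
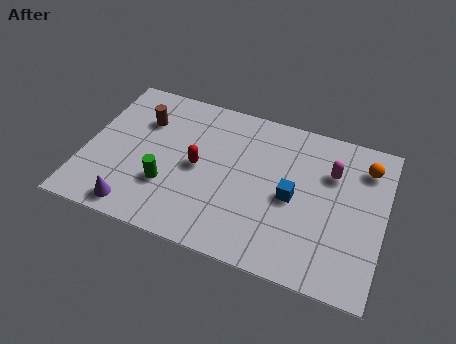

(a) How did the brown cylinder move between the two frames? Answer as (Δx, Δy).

(0.5, 2.0)

From the two frames, the brown cylinder sits at roughly (1.6, 3.3) before and (2.1, 5.3) after.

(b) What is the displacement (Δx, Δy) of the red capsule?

(-2.0, 1.0)

The red capsule was at about (6.5, 2.7) and moved to about (4.5, 3.7).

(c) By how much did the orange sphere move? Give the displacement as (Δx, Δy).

(1.1, -0.5)

From the two frames, the orange sphere sits at roughly (9.9, 6.4) before and (11.0, 5.9) after.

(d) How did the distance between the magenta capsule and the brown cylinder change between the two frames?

+0.7

The distance was about 6.9 in the first image and 7.6 in the second, so they moved 0.7 units further apart.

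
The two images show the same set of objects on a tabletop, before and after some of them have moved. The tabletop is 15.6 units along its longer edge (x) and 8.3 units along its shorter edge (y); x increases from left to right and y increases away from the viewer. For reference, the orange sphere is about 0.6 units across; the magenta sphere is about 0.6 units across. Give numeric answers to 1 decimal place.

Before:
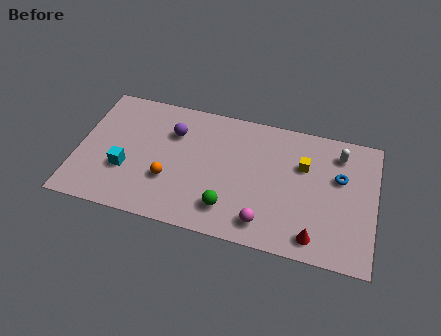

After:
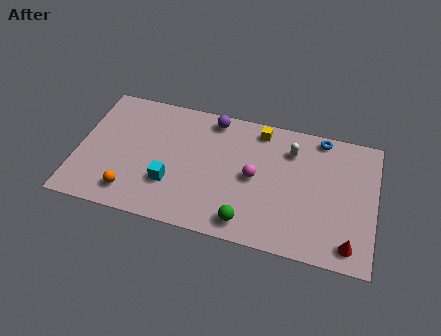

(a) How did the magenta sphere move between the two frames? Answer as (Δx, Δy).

(-0.7, 2.7)

From the two frames, the magenta sphere sits at roughly (10.0, 1.4) before and (9.3, 4.1) after.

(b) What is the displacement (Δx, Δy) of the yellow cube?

(-2.4, 1.7)

The yellow cube was at about (11.8, 5.5) and moved to about (9.4, 7.2).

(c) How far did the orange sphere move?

2.3

The orange sphere moved from about (4.9, 2.8) to (3.0, 1.5), a distance of √(1.9² + 1.3²) ≈ 2.3.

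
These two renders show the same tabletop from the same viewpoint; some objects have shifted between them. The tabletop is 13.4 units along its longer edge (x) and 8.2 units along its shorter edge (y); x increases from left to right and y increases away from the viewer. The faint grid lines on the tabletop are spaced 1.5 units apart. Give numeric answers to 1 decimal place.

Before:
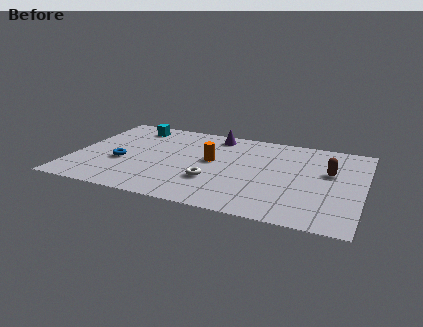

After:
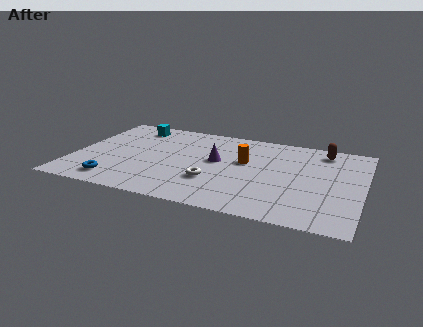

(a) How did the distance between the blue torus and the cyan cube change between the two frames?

+1.9

Before: roughly 3.7 units apart; after: 5.6. That's 1.9 units further apart.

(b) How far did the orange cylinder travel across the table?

1.6

The orange cylinder moved from about (6.4, 4.5) to (7.9, 4.9), a distance of √(1.5² + 0.4²) ≈ 1.6.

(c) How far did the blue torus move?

1.9

The blue torus moved from about (2.3, 3.2) to (2.2, 1.3), a distance of √(0.1² + 1.9²) ≈ 1.9.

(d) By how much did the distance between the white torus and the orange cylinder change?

+0.7

The distance was about 1.9 in the first image and 2.6 in the second, so they moved 0.7 units further apart.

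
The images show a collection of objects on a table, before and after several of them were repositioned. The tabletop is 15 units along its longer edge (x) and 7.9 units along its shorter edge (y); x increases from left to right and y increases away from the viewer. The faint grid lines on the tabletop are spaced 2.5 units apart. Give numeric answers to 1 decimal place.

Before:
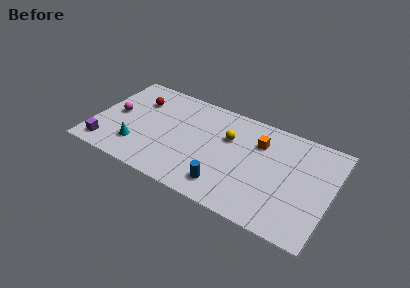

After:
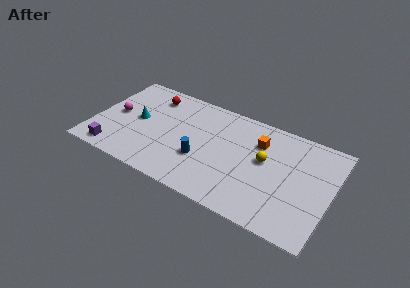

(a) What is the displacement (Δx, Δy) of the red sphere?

(0.8, 0.7)

The red sphere started near (2.5, 5.7) and ended near (3.3, 6.4).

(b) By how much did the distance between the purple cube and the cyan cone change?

+1.2

They were about 2.1 units apart before and 3.3 after — 1.2 units further apart.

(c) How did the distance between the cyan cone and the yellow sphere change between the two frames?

+1.8

The distance was about 6.3 in the first image and 8.1 in the second, so they moved 1.8 units further apart.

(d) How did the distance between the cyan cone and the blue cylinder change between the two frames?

-1.2

The distance was about 5.7 in the first image and 4.5 in the second, so they moved 1.2 units closer together.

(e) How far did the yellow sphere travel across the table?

2.5

The yellow sphere was near (8.4, 5.2) before and (10.8, 4.5) after, so it travelled √(2.4² + 0.7²) ≈ 2.5 units.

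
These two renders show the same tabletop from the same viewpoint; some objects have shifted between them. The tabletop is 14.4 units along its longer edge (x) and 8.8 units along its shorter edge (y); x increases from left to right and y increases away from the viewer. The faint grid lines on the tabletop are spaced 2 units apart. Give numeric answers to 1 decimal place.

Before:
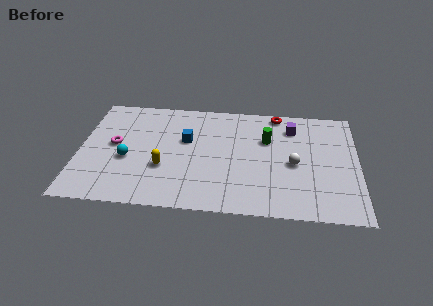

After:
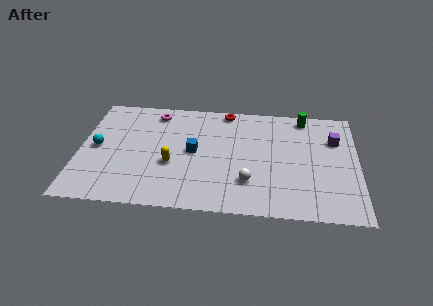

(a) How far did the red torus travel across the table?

2.7

The red torus was near (10.2, 8.0) before and (7.5, 8.0) after, so it travelled √(2.7² + 0.0²) ≈ 2.7 units.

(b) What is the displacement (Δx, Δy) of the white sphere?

(-2.3, -1.6)

The white sphere was at about (11.1, 4.0) and moved to about (8.8, 2.4).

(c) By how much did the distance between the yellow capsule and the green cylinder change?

+2.2

The distance was about 5.9 in the first image and 8.1 in the second, so they moved 2.2 units further apart.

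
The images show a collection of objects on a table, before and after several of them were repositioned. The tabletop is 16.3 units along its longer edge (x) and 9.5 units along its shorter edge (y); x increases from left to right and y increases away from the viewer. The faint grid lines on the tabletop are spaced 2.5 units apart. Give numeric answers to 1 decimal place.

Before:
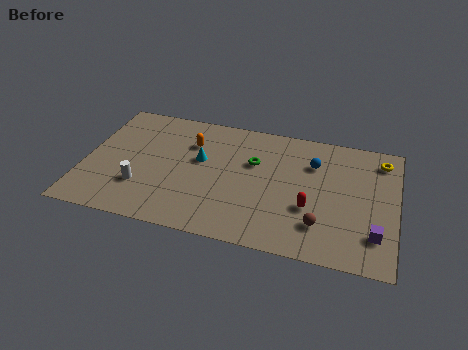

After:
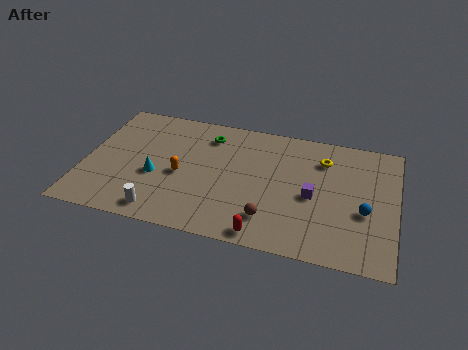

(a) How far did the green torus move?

2.9

From (8.8, 6.1) to (6.3, 7.6), the green torus covered √(2.5² + 1.5²) ≈ 2.9 units.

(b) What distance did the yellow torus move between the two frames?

3.1

The yellow torus was near (15.4, 7.9) before and (12.4, 7.2) after, so it travelled √(3.0² + 0.7²) ≈ 3.1 units.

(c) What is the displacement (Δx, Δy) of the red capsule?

(-2.2, -2.5)

From the two frames, the red capsule sits at roughly (11.9, 3.4) before and (9.7, 0.9) after.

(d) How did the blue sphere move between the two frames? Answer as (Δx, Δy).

(2.8, -3.0)

From the two frames, the blue sphere sits at roughly (11.9, 6.8) before and (14.7, 3.8) after.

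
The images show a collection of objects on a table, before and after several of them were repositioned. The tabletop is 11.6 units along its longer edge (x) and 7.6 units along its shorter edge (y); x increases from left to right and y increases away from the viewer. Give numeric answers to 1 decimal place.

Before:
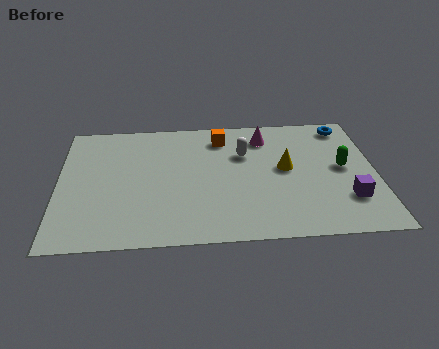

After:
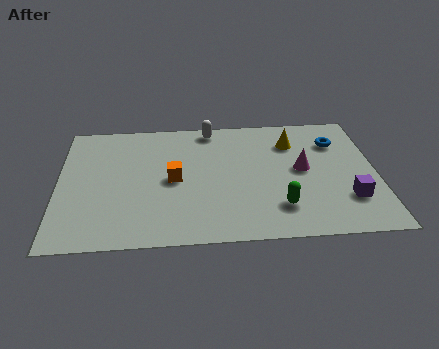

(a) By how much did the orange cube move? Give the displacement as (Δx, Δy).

(-1.8, -2.5)

The orange cube was at about (6.0, 6.2) and moved to about (4.2, 3.7).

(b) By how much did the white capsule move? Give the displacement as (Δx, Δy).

(-1.2, 1.7)

The white capsule started near (6.8, 5.1) and ended near (5.6, 6.8).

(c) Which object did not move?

the purple cube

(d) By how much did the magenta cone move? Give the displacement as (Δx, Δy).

(1.3, -2.1)

The magenta cone was at about (7.6, 6.1) and moved to about (8.9, 4.0).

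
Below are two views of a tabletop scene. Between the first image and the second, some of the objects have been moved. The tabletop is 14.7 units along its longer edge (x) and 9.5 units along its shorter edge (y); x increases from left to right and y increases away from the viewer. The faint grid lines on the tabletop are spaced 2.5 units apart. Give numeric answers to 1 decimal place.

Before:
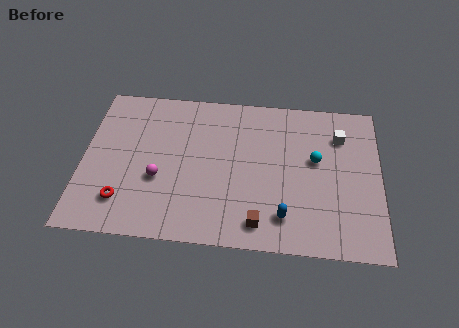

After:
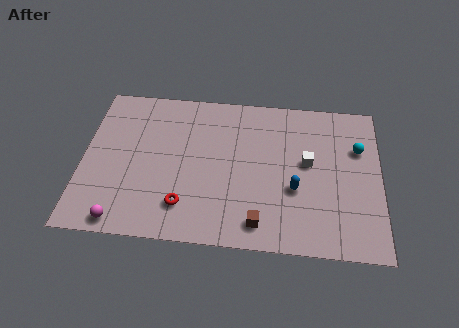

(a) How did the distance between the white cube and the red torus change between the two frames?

-4.9

The distance was about 11.7 in the first image and 6.8 in the second, so they moved 4.9 units closer together.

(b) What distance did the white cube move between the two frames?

2.4

The white cube moved from about (12.7, 7.1) to (11.1, 5.3), a distance of √(1.6² + 1.8²) ≈ 2.4.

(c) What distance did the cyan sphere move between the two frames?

2.3

From (11.5, 5.5) to (13.6, 6.4), the cyan sphere covered √(2.1² + 0.9²) ≈ 2.3 units.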